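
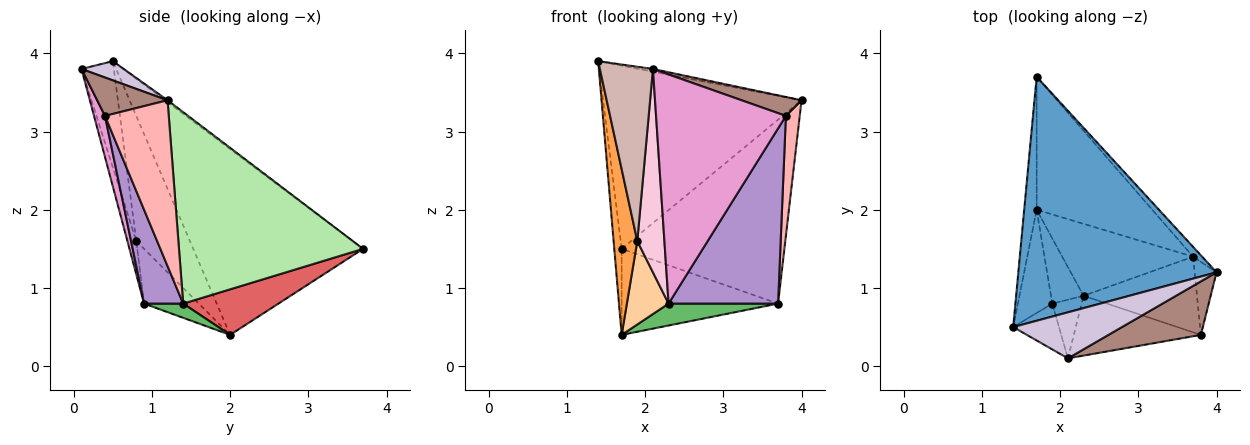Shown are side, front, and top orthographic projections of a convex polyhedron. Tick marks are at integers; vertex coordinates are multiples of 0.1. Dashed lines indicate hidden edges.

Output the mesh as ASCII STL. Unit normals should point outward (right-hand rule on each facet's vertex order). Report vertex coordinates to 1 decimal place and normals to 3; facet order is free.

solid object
 facet normal -0.008 0.600 0.800
  outer loop
   vertex 1.7 3.7 1.5
   vertex 1.4 0.5 3.9
   vertex 4.0 1.2 3.4
  endloop
 endfacet
 facet normal -0.997 0.043 -0.067
  outer loop
   vertex 1.7 2.0 0.4
   vertex 1.4 0.5 3.9
   vertex 1.7 3.7 1.5
  endloop
 endfacet
 facet normal -0.887 -0.392 -0.244
  outer loop
   vertex 1.9 0.8 1.6
   vertex 1.4 0.5 3.9
   vertex 1.7 2.0 0.4
  endloop
 endfacet
 facet normal -0.719 -0.548 -0.428
  outer loop
   vertex 1.9 0.8 1.6
   vertex 1.7 2.0 0.4
   vertex 2.3 0.9 0.8
  endloop
 endfacet
 facet normal 0.103 -0.290 -0.952
  outer loop
   vertex 3.7 1.4 0.8
   vertex 2.3 0.9 0.8
   vertex 1.7 2.0 0.4
  endloop
 endfacet
 facet normal 0.749 0.662 -0.035
  outer loop
   vertex 3.7 1.4 0.8
   vertex 1.7 3.7 1.5
   vertex 4.0 1.2 3.4
  endloop
 endfacet
 facet normal 0.314 0.516 -0.797
  outer loop
   vertex 3.7 1.4 0.8
   vertex 1.7 2.0 0.4
   vertex 1.7 3.7 1.5
  endloop
 endfacet
 facet normal 0.969 -0.210 -0.128
  outer loop
   vertex 3.7 1.4 0.8
   vertex 4.0 1.2 3.4
   vertex 3.8 0.4 3.2
  endloop
 endfacet
 facet normal 0.312 -0.872 -0.377
  outer loop
   vertex 3.7 1.4 0.8
   vertex 3.8 0.4 3.2
   vertex 2.3 0.9 0.8
  endloop
 endfacet
 facet normal 0.173 0.058 0.983
  outer loop
   vertex 2.1 0.1 3.8
   vertex 4.0 1.2 3.4
   vertex 1.4 0.5 3.9
  endloop
 endfacet
 facet normal 0.365 -0.311 0.878
  outer loop
   vertex 2.1 0.1 3.8
   vertex 3.8 0.4 3.2
   vertex 4.0 1.2 3.4
  endloop
 endfacet
 facet normal -0.507 -0.833 -0.219
  outer loop
   vertex 2.1 0.1 3.8
   vertex 1.4 0.5 3.9
   vertex 1.9 0.8 1.6
  endloop
 endfacet
 facet normal 0.081 -0.964 -0.252
  outer loop
   vertex 2.1 0.1 3.8
   vertex 2.3 0.9 0.8
   vertex 3.8 0.4 3.2
  endloop
 endfacet
 facet normal -0.300 -0.917 -0.264
  outer loop
   vertex 2.1 0.1 3.8
   vertex 1.9 0.8 1.6
   vertex 2.3 0.9 0.8
  endloop
 endfacet
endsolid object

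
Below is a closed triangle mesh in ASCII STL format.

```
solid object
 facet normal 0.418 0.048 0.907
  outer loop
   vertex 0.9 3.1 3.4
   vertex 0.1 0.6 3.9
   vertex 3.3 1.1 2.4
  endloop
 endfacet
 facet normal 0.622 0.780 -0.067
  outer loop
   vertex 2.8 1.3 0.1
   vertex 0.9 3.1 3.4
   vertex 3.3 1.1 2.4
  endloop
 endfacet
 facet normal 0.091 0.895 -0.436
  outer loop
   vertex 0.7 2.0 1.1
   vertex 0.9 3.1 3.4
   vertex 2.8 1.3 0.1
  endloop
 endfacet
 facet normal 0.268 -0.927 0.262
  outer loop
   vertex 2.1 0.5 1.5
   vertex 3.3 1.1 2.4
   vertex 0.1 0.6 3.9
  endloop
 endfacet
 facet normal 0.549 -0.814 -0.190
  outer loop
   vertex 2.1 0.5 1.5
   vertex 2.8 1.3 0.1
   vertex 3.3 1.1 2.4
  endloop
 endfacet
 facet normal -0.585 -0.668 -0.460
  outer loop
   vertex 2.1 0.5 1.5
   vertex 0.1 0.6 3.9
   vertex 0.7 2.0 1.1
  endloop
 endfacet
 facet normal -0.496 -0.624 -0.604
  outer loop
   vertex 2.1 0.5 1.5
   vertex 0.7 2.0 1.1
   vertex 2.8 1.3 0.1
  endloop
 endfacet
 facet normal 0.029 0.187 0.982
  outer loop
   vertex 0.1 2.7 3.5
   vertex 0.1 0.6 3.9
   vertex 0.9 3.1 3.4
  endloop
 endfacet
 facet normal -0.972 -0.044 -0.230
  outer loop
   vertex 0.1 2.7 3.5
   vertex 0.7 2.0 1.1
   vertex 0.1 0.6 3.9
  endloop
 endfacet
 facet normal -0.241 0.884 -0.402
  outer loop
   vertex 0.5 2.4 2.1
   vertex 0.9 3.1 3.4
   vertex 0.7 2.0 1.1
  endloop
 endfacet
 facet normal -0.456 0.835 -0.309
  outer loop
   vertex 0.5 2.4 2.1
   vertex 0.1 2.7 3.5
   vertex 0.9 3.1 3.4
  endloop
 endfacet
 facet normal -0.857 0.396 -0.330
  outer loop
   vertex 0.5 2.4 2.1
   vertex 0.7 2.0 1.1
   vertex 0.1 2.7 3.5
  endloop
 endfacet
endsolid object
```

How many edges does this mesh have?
18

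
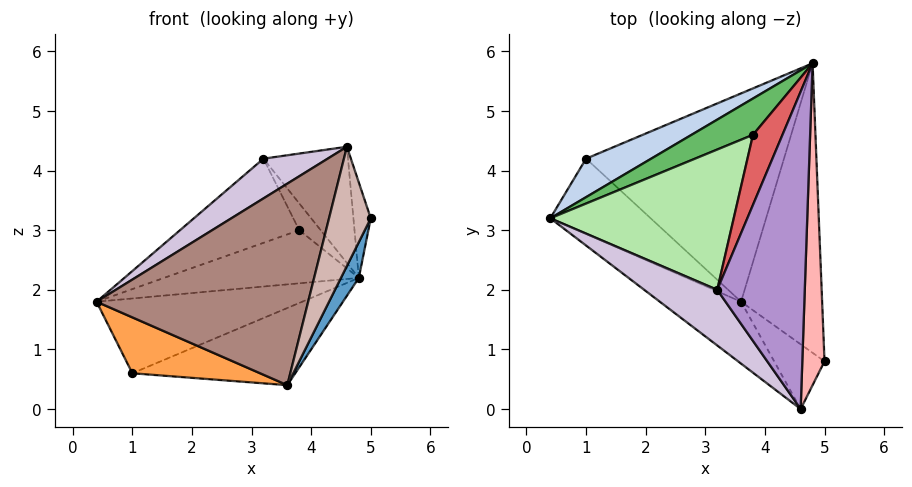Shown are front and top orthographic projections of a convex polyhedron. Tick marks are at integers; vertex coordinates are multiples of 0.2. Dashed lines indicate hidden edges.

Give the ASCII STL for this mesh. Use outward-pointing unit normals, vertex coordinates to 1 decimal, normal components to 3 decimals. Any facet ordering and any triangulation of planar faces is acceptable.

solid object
 facet normal 0.885 -0.057 -0.463
  outer loop
   vertex 3.6 1.8 0.4
   vertex 4.8 5.8 2.2
   vertex 5.0 0.8 3.2
  endloop
 endfacet
 facet normal -0.493 0.774 0.398
  outer loop
   vertex 1.0 4.2 0.6
   vertex 0.4 3.2 1.8
   vertex 4.8 5.8 2.2
  endloop
 endfacet
 facet normal -0.522 -0.508 -0.685
  outer loop
   vertex 1.0 4.2 0.6
   vertex 3.6 1.8 0.4
   vertex 0.4 3.2 1.8
  endloop
 endfacet
 facet normal 0.241 0.337 -0.910
  outer loop
   vertex 1.0 4.2 0.6
   vertex 4.8 5.8 2.2
   vertex 3.6 1.8 0.4
  endloop
 endfacet
 facet normal -0.475 0.727 0.497
  outer loop
   vertex 3.8 4.6 3.0
   vertex 4.8 5.8 2.2
   vertex 0.4 3.2 1.8
  endloop
 endfacet
 facet normal -0.457 0.457 0.762
  outer loop
   vertex 3.8 4.6 3.0
   vertex 0.4 3.2 1.8
   vertex 3.2 2.0 4.2
  endloop
 endfacet
 facet normal 0.303 0.341 0.890
  outer loop
   vertex 3.8 4.6 3.0
   vertex 3.2 2.0 4.2
   vertex 4.8 5.8 2.2
  endloop
 endfacet
 facet normal 0.918 0.113 0.381
  outer loop
   vertex 4.6 0.0 4.4
   vertex 5.0 0.8 3.2
   vertex 4.8 5.8 2.2
  endloop
 endfacet
 facet normal 0.336 0.324 0.884
  outer loop
   vertex 4.6 0.0 4.4
   vertex 4.8 5.8 2.2
   vertex 3.2 2.0 4.2
  endloop
 endfacet
 facet normal -0.687 -0.422 0.591
  outer loop
   vertex 4.6 0.0 4.4
   vertex 3.2 2.0 4.2
   vertex 0.4 3.2 1.8
  endloop
 endfacet
 facet normal -0.480 -0.839 -0.258
  outer loop
   vertex 4.6 0.0 4.4
   vertex 0.4 3.2 1.8
   vertex 3.6 1.8 0.4
  endloop
 endfacet
 facet normal 0.310 -0.835 -0.454
  outer loop
   vertex 4.6 0.0 4.4
   vertex 3.6 1.8 0.4
   vertex 5.0 0.8 3.2
  endloop
 endfacet
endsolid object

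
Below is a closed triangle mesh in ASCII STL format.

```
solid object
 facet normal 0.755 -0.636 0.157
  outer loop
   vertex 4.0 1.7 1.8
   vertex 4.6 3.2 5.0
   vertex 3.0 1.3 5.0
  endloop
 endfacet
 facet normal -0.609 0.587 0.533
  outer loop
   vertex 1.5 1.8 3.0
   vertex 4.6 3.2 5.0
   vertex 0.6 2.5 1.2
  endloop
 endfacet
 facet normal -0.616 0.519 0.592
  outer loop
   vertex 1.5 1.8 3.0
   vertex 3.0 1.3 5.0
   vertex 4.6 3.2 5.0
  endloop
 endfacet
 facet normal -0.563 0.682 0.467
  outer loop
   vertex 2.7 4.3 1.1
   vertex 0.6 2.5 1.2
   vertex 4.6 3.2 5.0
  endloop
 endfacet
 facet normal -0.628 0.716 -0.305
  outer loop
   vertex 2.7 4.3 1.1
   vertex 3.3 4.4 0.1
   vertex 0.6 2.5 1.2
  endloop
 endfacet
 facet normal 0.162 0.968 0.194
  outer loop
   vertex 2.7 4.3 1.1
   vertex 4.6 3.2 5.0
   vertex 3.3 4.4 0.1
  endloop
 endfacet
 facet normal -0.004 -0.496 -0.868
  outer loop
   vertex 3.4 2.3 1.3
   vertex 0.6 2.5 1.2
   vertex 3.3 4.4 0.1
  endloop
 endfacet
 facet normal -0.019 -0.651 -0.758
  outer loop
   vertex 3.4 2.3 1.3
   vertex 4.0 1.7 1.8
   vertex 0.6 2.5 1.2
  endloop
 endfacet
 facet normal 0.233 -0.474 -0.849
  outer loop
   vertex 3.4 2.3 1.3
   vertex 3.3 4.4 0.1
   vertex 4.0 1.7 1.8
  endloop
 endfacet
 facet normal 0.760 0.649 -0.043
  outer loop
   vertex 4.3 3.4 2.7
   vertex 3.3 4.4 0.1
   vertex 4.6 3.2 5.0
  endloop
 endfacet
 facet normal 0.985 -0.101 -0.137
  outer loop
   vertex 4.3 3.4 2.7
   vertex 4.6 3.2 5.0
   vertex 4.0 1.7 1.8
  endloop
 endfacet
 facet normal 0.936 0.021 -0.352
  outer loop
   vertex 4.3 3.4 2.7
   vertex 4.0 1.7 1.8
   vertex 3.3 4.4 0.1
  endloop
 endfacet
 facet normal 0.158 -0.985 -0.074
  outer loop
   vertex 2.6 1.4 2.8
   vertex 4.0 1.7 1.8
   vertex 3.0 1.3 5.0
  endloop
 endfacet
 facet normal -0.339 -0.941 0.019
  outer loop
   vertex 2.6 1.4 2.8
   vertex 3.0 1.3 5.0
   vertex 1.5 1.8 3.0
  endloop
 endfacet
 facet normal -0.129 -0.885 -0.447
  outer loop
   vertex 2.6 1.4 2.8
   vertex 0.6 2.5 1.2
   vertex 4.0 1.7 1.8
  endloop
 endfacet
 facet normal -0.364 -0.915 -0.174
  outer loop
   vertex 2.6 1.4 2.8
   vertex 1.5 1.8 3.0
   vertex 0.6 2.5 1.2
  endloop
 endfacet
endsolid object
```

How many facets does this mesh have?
16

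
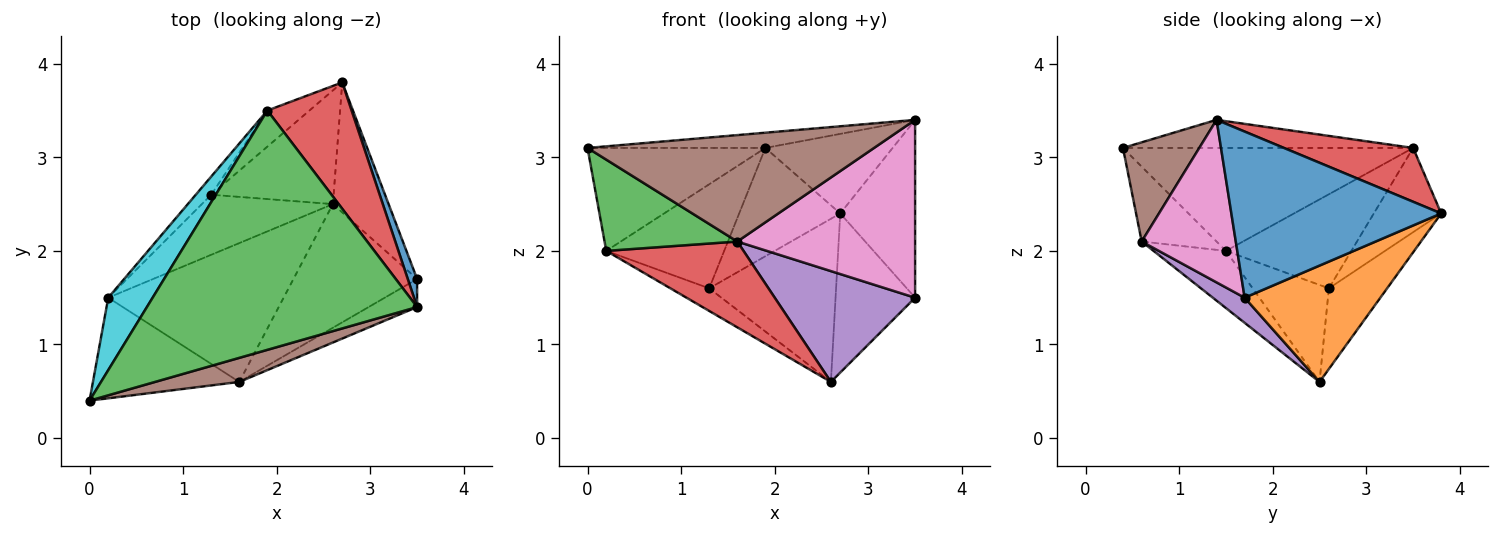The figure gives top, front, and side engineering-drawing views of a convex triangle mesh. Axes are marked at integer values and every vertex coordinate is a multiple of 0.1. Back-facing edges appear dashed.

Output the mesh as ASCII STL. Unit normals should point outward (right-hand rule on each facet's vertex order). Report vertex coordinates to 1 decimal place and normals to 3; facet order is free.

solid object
 facet normal 0.941 0.336 0.053
  outer loop
   vertex 3.5 1.4 3.4
   vertex 3.5 1.7 1.5
   vertex 2.7 3.8 2.4
  endloop
 endfacet
 facet normal 0.797 0.467 -0.382
  outer loop
   vertex 2.6 2.5 0.6
   vertex 2.7 3.8 2.4
   vertex 3.5 1.7 1.5
  endloop
 endfacet
 facet normal -0.103 0.063 0.993
  outer loop
   vertex 1.9 3.5 3.1
   vertex 0.0 0.4 3.1
   vertex 3.5 1.4 3.4
  endloop
 endfacet
 facet normal 0.476 0.469 0.744
  outer loop
   vertex 1.9 3.5 3.1
   vertex 3.5 1.4 3.4
   vertex 2.7 3.8 2.4
  endloop
 endfacet
 facet normal 0.150 -0.660 -0.736
  outer loop
   vertex 1.6 0.6 2.1
   vertex 2.6 2.5 0.6
   vertex 3.5 1.7 1.5
  endloop
 endfacet
 facet normal 0.251 -0.944 0.213
  outer loop
   vertex 1.6 0.6 2.1
   vertex 3.5 1.4 3.4
   vertex 0.0 0.4 3.1
  endloop
 endfacet
 facet normal 0.463 -0.875 -0.138
  outer loop
   vertex 1.6 0.6 2.1
   vertex 3.5 1.7 1.5
   vertex 3.5 1.4 3.4
  endloop
 endfacet
 facet normal -0.352 0.768 -0.535
  outer loop
   vertex 1.3 2.6 1.6
   vertex 2.7 3.8 2.4
   vertex 2.6 2.5 0.6
  endloop
 endfacet
 facet normal -0.535 0.802 -0.267
  outer loop
   vertex 1.3 2.6 1.6
   vertex 1.9 3.5 3.1
   vertex 2.7 3.8 2.4
  endloop
 endfacet
 facet normal -0.800 0.490 0.345
  outer loop
   vertex 0.2 1.5 2.0
   vertex 0.0 0.4 3.1
   vertex 1.9 3.5 3.1
  endloop
 endfacet
 facet normal -0.723 0.680 -0.119
  outer loop
   vertex 0.2 1.5 2.0
   vertex 1.9 3.5 3.1
   vertex 1.3 2.6 1.6
  endloop
 endfacet
 facet normal -0.569 0.290 -0.769
  outer loop
   vertex 0.2 1.5 2.0
   vertex 1.3 2.6 1.6
   vertex 2.6 2.5 0.6
  endloop
 endfacet
 facet normal -0.354 -0.628 -0.693
  outer loop
   vertex 0.2 1.5 2.0
   vertex 1.6 0.6 2.1
   vertex 0.0 0.4 3.1
  endloop
 endfacet
 facet normal -0.267 -0.507 -0.820
  outer loop
   vertex 0.2 1.5 2.0
   vertex 2.6 2.5 0.6
   vertex 1.6 0.6 2.1
  endloop
 endfacet
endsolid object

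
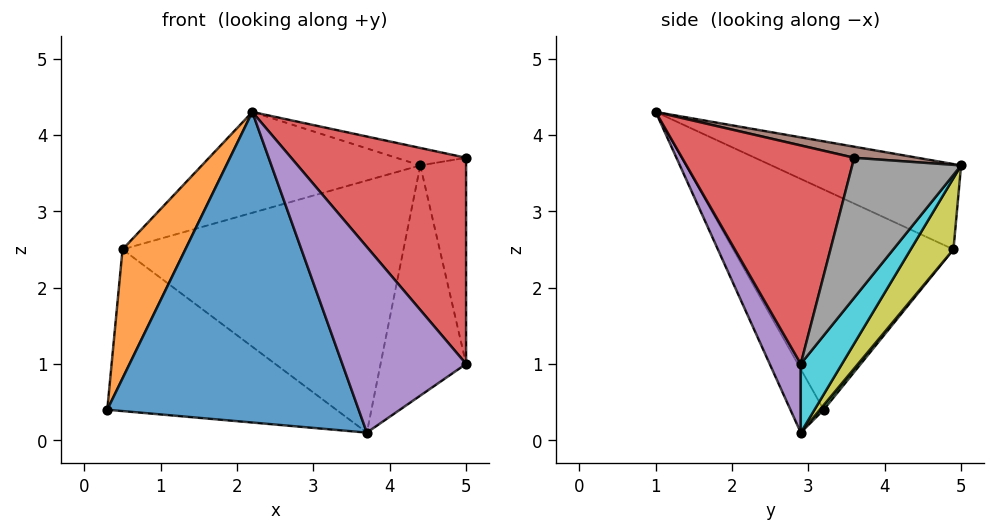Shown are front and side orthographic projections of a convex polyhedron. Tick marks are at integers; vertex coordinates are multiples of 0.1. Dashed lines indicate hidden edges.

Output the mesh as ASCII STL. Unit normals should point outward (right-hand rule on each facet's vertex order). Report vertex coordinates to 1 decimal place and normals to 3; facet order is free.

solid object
 facet normal -0.118 -0.888 -0.444
  outer loop
   vertex 3.7 2.9 0.1
   vertex 2.2 1.0 4.3
   vertex 0.3 3.2 0.4
  endloop
 endfacet
 facet normal -0.918 -0.262 0.299
  outer loop
   vertex 0.5 4.9 2.5
   vertex 0.3 3.2 0.4
   vertex 2.2 1.0 4.3
  endloop
 endfacet
 facet normal 0.013 0.777 -0.630
  outer loop
   vertex 0.5 4.9 2.5
   vertex 3.7 2.9 0.1
   vertex 0.3 3.2 0.4
  endloop
 endfacet
 facet normal 0.690 -0.701 0.182
  outer loop
   vertex 5.0 2.9 1.0
   vertex 5.0 3.6 3.7
   vertex 2.2 1.0 4.3
  endloop
 endfacet
 facet normal 0.230 -0.915 -0.332
  outer loop
   vertex 5.0 2.9 1.0
   vertex 2.2 1.0 4.3
   vertex 3.7 2.9 0.1
  endloop
 endfacet
 facet normal 0.105 0.115 0.988
  outer loop
   vertex 4.4 5.0 3.6
   vertex 2.2 1.0 4.3
   vertex 5.0 3.6 3.7
  endloop
 endfacet
 facet normal -0.266 0.306 0.914
  outer loop
   vertex 4.4 5.0 3.6
   vertex 0.5 4.9 2.5
   vertex 2.2 1.0 4.3
  endloop
 endfacet
 facet normal 0.917 0.386 -0.100
  outer loop
   vertex 4.4 5.0 3.6
   vertex 5.0 3.6 3.7
   vertex 5.0 2.9 1.0
  endloop
 endfacet
 facet normal 0.128 0.839 -0.529
  outer loop
   vertex 4.4 5.0 3.6
   vertex 3.7 2.9 0.1
   vertex 0.5 4.9 2.5
  endloop
 endfacet
 facet normal 0.368 0.763 -0.531
  outer loop
   vertex 4.4 5.0 3.6
   vertex 5.0 2.9 1.0
   vertex 3.7 2.9 0.1
  endloop
 endfacet
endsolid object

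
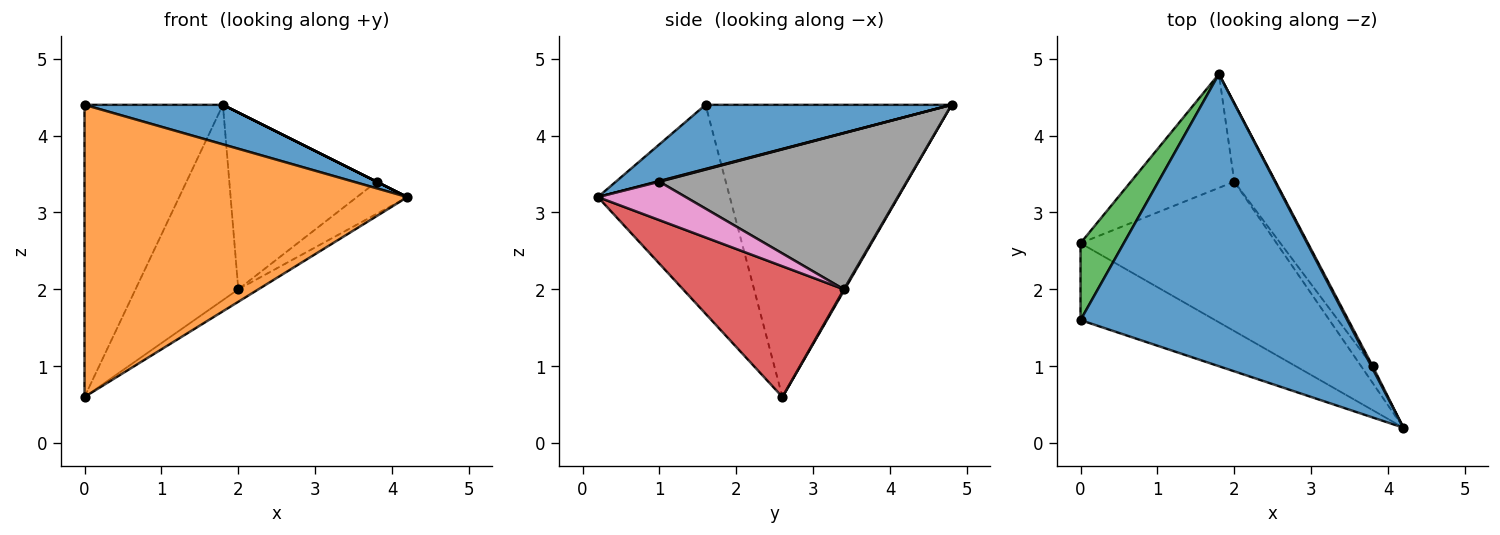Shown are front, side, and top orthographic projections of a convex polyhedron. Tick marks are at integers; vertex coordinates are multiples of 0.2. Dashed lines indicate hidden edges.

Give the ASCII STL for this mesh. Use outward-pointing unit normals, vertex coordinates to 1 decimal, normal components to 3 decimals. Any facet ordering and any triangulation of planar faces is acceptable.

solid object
 facet normal 0.232 -0.130 0.964
  outer loop
   vertex 1.8 4.8 4.4
   vertex 0.0 1.6 4.4
   vertex 4.2 0.2 3.2
  endloop
 endfacet
 facet normal -0.367 -0.899 -0.237
  outer loop
   vertex 0.0 2.6 0.6
   vertex 4.2 0.2 3.2
   vertex 0.0 1.6 4.4
  endloop
 endfacet
 facet normal -0.864 0.486 0.128
  outer loop
   vertex 0.0 2.6 0.6
   vertex 0.0 1.6 4.4
   vertex 1.8 4.8 4.4
  endloop
 endfacet
 facet normal 0.553 0.069 -0.830
  outer loop
   vertex 2.0 3.4 2.0
   vertex 4.2 0.2 3.2
   vertex 0.0 2.6 0.6
  endloop
 endfacet
 facet normal 0.007 0.864 -0.503
  outer loop
   vertex 2.0 3.4 2.0
   vertex 0.0 2.6 0.6
   vertex 1.8 4.8 4.4
  endloop
 endfacet
 facet normal 0.447 0.000 0.894
  outer loop
   vertex 3.8 1.0 3.4
   vertex 1.8 4.8 4.4
   vertex 4.2 0.2 3.2
  endloop
 endfacet
 facet normal 0.839 0.482 -0.252
  outer loop
   vertex 3.8 1.0 3.4
   vertex 4.2 0.2 3.2
   vertex 2.0 3.4 2.0
  endloop
 endfacet
 facet normal 0.838 0.499 -0.221
  outer loop
   vertex 3.8 1.0 3.4
   vertex 2.0 3.4 2.0
   vertex 1.8 4.8 4.4
  endloop
 endfacet
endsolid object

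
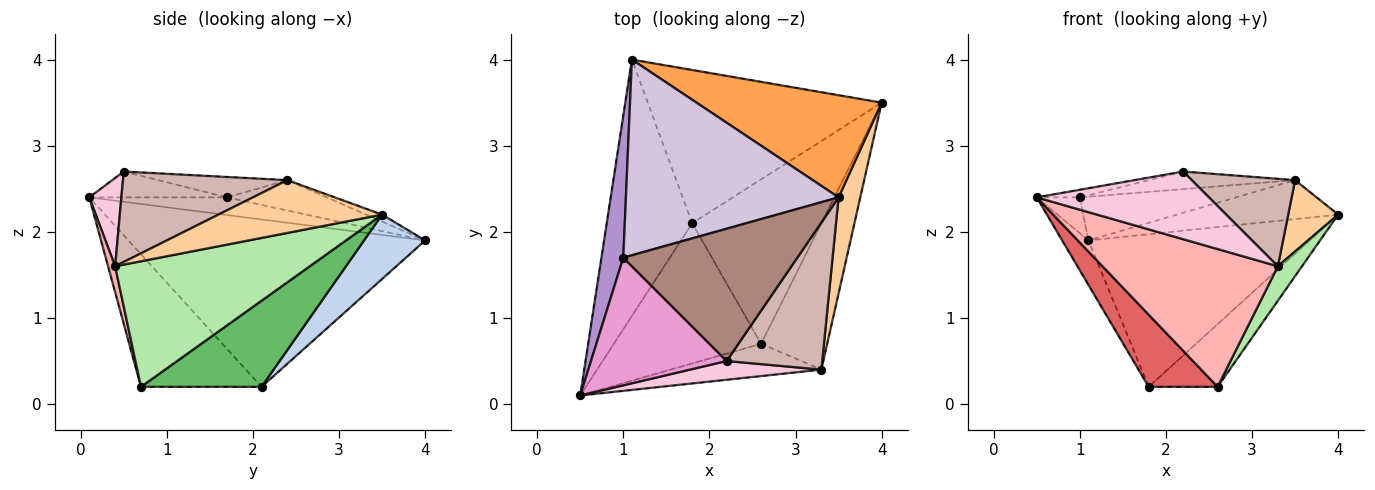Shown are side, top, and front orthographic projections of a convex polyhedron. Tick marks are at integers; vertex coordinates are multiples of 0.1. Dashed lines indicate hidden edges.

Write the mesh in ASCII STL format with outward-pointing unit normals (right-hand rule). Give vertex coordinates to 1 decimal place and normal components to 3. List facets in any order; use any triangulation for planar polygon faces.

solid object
 facet normal -0.888 0.078 -0.453
  outer loop
   vertex 1.8 2.1 0.2
   vertex 0.5 0.1 2.4
   vertex 1.1 4.0 1.9
  endloop
 endfacet
 facet normal 0.191 0.693 -0.695
  outer loop
   vertex 1.8 2.1 0.2
   vertex 1.1 4.0 1.9
   vertex 4.0 3.5 2.2
  endloop
 endfacet
 facet normal -0.035 0.356 0.934
  outer loop
   vertex 3.5 2.4 2.6
   vertex 4.0 3.5 2.2
   vertex 1.1 4.0 1.9
  endloop
 endfacet
 facet normal 0.890 -0.272 0.365
  outer loop
   vertex 3.5 2.4 2.6
   vertex 3.3 0.4 1.6
   vertex 4.0 3.5 2.2
  endloop
 endfacet
 facet normal 0.529 0.302 -0.793
  outer loop
   vertex 2.6 0.7 0.2
   vertex 1.8 2.1 0.2
   vertex 4.0 3.5 2.2
  endloop
 endfacet
 facet normal 0.880 -0.109 -0.463
  outer loop
   vertex 2.6 0.7 0.2
   vertex 4.0 3.5 2.2
   vertex 3.3 0.4 1.6
  endloop
 endfacet
 facet normal -0.625 -0.357 -0.694
  outer loop
   vertex 2.6 0.7 0.2
   vertex 0.5 0.1 2.4
   vertex 1.8 2.1 0.2
  endloop
 endfacet
 facet normal 0.039 -0.973 -0.228
  outer loop
   vertex 2.6 0.7 0.2
   vertex 3.3 0.4 1.6
   vertex 0.5 0.1 2.4
  endloop
 endfacet
 facet normal -0.617 0.193 0.763
  outer loop
   vertex 1.0 1.7 2.4
   vertex 1.1 4.0 1.9
   vertex 0.5 0.1 2.4
  endloop
 endfacet
 facet normal -0.138 0.216 0.967
  outer loop
   vertex 1.0 1.7 2.4
   vertex 3.5 2.4 2.6
   vertex 1.1 4.0 1.9
  endloop
 endfacet
 facet normal -0.115 0.131 0.985
  outer loop
   vertex 2.2 0.5 2.7
   vertex 3.5 2.4 2.6
   vertex 1.0 1.7 2.4
  endloop
 endfacet
 facet normal 0.631 -0.397 0.667
  outer loop
   vertex 2.2 0.5 2.7
   vertex 3.3 0.4 1.6
   vertex 3.5 2.4 2.6
  endloop
 endfacet
 facet normal -0.187 0.058 0.981
  outer loop
   vertex 2.2 0.5 2.7
   vertex 1.0 1.7 2.4
   vertex 0.5 0.1 2.4
  endloop
 endfacet
 facet normal 0.177 -0.948 0.263
  outer loop
   vertex 2.2 0.5 2.7
   vertex 0.5 0.1 2.4
   vertex 3.3 0.4 1.6
  endloop
 endfacet
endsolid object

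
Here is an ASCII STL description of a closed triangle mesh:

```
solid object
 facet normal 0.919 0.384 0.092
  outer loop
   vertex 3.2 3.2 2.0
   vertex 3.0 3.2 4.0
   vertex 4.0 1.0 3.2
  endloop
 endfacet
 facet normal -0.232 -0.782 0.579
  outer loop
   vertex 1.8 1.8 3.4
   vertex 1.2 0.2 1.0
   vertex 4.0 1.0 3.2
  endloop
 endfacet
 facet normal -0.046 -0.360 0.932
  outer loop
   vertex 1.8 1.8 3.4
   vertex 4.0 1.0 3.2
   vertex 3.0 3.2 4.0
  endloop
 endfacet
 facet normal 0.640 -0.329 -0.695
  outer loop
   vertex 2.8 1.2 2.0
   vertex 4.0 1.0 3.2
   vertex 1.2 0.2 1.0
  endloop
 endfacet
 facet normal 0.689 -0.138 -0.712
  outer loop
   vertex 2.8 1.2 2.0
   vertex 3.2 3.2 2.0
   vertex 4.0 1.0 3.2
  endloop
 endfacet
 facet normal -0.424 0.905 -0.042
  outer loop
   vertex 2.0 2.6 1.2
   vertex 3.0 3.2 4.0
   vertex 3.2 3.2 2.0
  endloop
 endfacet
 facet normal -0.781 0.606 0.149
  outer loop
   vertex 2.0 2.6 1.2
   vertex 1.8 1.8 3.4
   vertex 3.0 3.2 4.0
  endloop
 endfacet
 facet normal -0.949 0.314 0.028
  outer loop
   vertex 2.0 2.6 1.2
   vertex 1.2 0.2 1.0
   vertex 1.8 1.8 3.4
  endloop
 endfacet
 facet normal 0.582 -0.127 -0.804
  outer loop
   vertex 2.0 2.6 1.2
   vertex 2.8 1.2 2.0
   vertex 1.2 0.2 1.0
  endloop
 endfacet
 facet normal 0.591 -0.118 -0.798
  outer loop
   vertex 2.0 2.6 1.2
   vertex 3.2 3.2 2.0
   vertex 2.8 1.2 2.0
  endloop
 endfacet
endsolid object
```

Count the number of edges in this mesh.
15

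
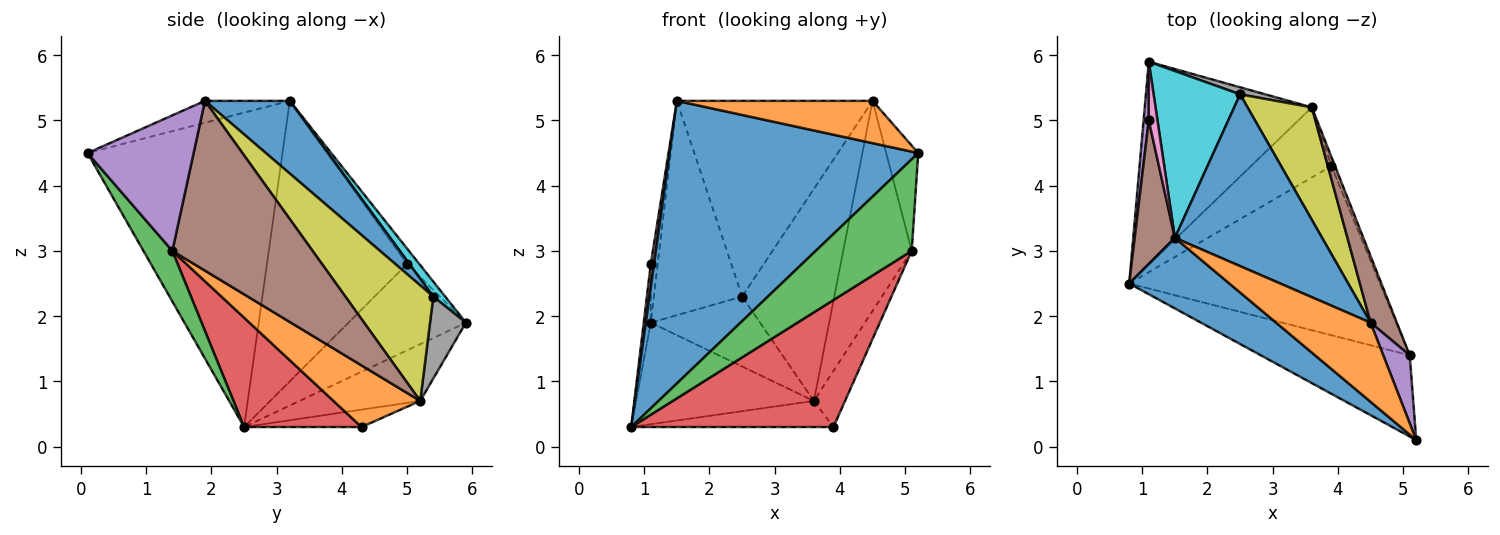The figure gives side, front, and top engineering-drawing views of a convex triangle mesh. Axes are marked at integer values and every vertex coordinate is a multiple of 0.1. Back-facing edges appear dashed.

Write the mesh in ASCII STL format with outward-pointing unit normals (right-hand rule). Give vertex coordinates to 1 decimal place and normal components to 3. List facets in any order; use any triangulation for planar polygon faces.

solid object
 facet normal -0.605 -0.772 0.193
  outer loop
   vertex 1.5 3.2 5.3
   vertex 0.8 2.5 0.3
   vertex 5.2 0.1 4.5
  endloop
 endfacet
 facet normal -0.200 -0.462 0.864
  outer loop
   vertex 1.5 3.2 5.3
   vertex 5.2 0.1 4.5
   vertex 4.5 1.9 5.3
  endloop
 endfacet
 facet normal -0.291 0.428 -0.856
  outer loop
   vertex 3.6 5.2 0.7
   vertex 0.8 2.5 0.3
   vertex 1.1 5.9 1.9
  endloop
 endfacet
 facet normal -0.199 0.342 -0.918
  outer loop
   vertex 3.6 5.2 0.7
   vertex 3.9 4.3 0.3
   vertex 0.8 2.5 0.3
  endloop
 endfacet
 facet normal -0.996 0.060 0.060
  outer loop
   vertex 1.1 5.0 2.8
   vertex 1.1 5.9 1.9
   vertex 0.8 2.5 0.3
  endloop
 endfacet
 facet normal -0.990 -0.023 0.142
  outer loop
   vertex 1.1 5.0 2.8
   vertex 0.8 2.5 0.3
   vertex 1.5 3.2 5.3
  endloop
 endfacet
 facet normal -0.778 0.444 0.444
  outer loop
   vertex 1.1 5.0 2.8
   vertex 1.5 3.2 5.3
   vertex 1.1 5.9 1.9
  endloop
 endfacet
 facet normal 0.311 0.946 0.095
  outer loop
   vertex 2.5 5.4 2.3
   vertex 3.6 5.2 0.7
   vertex 1.1 5.9 1.9
  endloop
 endfacet
 facet normal 0.644 0.676 0.359
  outer loop
   vertex 2.5 5.4 2.3
   vertex 4.5 1.9 5.3
   vertex 3.6 5.2 0.7
  endloop
 endfacet
 facet normal 0.106 0.785 0.611
  outer loop
   vertex 2.5 5.4 2.3
   vertex 1.1 5.9 1.9
   vertex 1.5 3.2 5.3
  endloop
 endfacet
 facet normal 0.310 0.715 0.627
  outer loop
   vertex 2.5 5.4 2.3
   vertex 1.5 3.2 5.3
   vertex 4.5 1.9 5.3
  endloop
 endfacet
 facet normal 0.940 0.338 -0.055
  outer loop
   vertex 5.1 1.4 3.0
   vertex 3.9 4.3 0.3
   vertex 3.6 5.2 0.7
  endloop
 endfacet
 facet normal 0.220 -0.730 -0.647
  outer loop
   vertex 5.1 1.4 3.0
   vertex 5.2 0.1 4.5
   vertex 0.8 2.5 0.3
  endloop
 endfacet
 facet normal 0.329 -0.567 -0.755
  outer loop
   vertex 5.1 1.4 3.0
   vertex 0.8 2.5 0.3
   vertex 3.9 4.3 0.3
  endloop
 endfacet
 facet normal 0.941 0.284 0.184
  outer loop
   vertex 5.1 1.4 3.0
   vertex 4.5 1.9 5.3
   vertex 5.2 0.1 4.5
  endloop
 endfacet
 facet normal 0.890 0.435 0.138
  outer loop
   vertex 5.1 1.4 3.0
   vertex 3.6 5.2 0.7
   vertex 4.5 1.9 5.3
  endloop
 endfacet
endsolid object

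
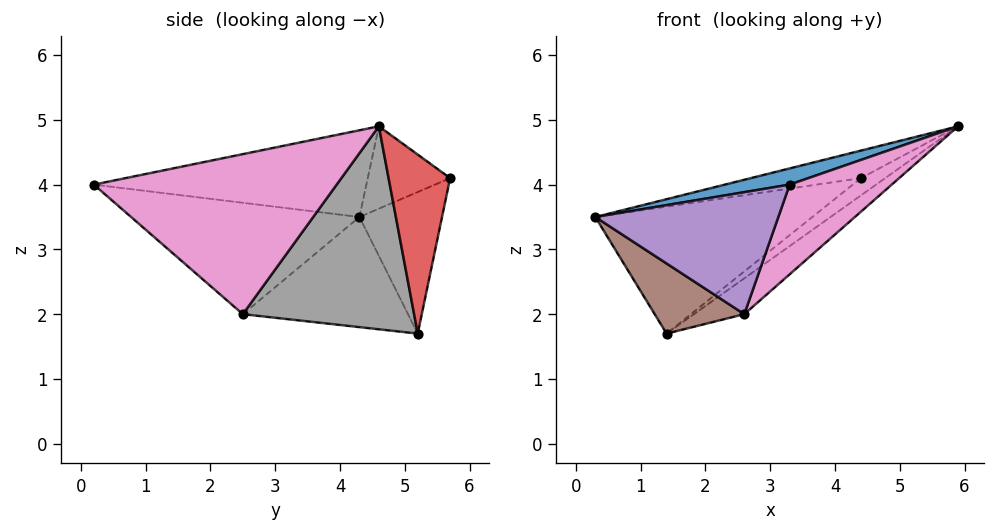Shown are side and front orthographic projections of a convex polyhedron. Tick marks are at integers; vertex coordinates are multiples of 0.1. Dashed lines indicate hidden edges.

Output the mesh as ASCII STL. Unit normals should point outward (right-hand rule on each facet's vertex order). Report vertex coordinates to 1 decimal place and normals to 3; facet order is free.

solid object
 facet normal -0.239 -0.057 0.969
  outer loop
   vertex 3.3 0.2 4.0
   vertex 5.9 4.6 4.9
   vertex 0.3 4.3 3.5
  endloop
 endfacet
 facet normal -0.246 0.328 0.912
  outer loop
   vertex 4.4 5.7 4.1
   vertex 0.3 4.3 3.5
   vertex 5.9 4.6 4.9
  endloop
 endfacet
 facet normal -0.345 0.907 0.242
  outer loop
   vertex 4.4 5.7 4.1
   vertex 1.4 5.2 1.7
   vertex 0.3 4.3 3.5
  endloop
 endfacet
 facet normal 0.584 0.231 -0.778
  outer loop
   vertex 4.4 5.7 4.1
   vertex 5.9 4.6 4.9
   vertex 1.4 5.2 1.7
  endloop
 endfacet
 facet normal -0.713 -0.571 -0.407
  outer loop
   vertex 2.6 2.5 2.0
   vertex 3.3 0.2 4.0
   vertex 0.3 4.3 3.5
  endloop
 endfacet
 facet normal -0.695 -0.377 -0.613
  outer loop
   vertex 2.6 2.5 2.0
   vertex 0.3 4.3 3.5
   vertex 1.4 5.2 1.7
  endloop
 endfacet
 facet normal 0.731 -0.307 -0.609
  outer loop
   vertex 2.6 2.5 2.0
   vertex 5.9 4.6 4.9
   vertex 3.3 0.2 4.0
  endloop
 endfacet
 facet normal 0.586 0.172 -0.792
  outer loop
   vertex 2.6 2.5 2.0
   vertex 1.4 5.2 1.7
   vertex 5.9 4.6 4.9
  endloop
 endfacet
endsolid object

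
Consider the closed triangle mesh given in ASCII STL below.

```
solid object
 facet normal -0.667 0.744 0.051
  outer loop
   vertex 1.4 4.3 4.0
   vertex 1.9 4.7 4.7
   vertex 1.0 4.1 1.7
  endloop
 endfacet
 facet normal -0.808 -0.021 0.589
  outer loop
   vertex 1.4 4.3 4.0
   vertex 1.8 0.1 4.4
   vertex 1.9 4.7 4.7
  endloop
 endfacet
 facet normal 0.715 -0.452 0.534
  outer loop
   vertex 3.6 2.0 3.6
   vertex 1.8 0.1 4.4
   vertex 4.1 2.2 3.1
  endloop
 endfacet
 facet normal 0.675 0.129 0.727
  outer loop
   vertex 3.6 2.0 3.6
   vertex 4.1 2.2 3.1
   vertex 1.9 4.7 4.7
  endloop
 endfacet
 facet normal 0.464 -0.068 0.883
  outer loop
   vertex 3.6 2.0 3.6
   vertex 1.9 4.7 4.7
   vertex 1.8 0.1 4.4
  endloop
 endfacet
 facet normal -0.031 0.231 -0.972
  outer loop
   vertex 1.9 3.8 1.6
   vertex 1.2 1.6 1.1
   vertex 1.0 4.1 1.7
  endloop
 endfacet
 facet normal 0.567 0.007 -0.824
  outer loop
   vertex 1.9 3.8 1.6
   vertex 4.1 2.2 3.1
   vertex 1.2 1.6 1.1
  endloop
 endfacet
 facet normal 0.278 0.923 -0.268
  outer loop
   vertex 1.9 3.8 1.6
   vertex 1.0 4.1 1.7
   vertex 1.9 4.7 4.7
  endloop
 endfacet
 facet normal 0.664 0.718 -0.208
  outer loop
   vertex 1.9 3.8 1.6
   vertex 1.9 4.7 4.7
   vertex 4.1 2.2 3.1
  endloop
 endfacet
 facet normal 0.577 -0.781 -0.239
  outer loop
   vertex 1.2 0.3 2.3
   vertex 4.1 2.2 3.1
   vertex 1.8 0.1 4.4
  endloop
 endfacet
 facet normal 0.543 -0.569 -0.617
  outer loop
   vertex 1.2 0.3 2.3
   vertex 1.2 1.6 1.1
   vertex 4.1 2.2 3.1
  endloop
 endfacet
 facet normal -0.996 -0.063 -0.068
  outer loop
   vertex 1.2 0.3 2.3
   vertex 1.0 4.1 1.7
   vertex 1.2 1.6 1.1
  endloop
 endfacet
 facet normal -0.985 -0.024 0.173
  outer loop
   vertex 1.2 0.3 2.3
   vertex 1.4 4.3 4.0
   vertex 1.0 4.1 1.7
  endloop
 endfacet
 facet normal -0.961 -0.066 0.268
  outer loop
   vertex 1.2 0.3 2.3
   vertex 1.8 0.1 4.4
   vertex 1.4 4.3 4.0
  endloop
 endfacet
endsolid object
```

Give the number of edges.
21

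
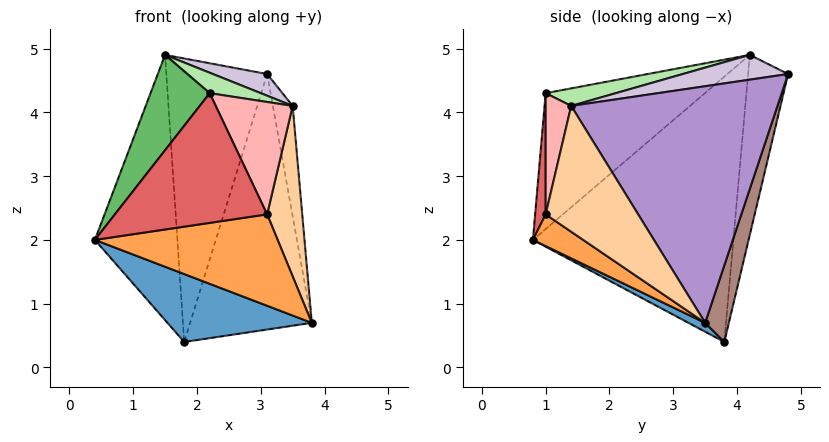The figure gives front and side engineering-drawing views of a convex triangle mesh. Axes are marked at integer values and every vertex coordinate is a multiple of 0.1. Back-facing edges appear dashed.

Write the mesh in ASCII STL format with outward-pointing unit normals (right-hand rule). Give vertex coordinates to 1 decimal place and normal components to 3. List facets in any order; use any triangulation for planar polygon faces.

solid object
 facet normal 0.057 -0.490 -0.870
  outer loop
   vertex 1.8 3.8 0.4
   vertex 3.8 3.5 0.7
   vertex 0.4 0.8 2.0
  endloop
 endfacet
 facet normal -0.921 0.379 -0.095
  outer loop
   vertex 1.8 3.8 0.4
   vertex 0.4 0.8 2.0
   vertex 1.5 4.2 4.9
  endloop
 endfacet
 facet normal 0.161 -0.585 -0.795
  outer loop
   vertex 3.1 1.0 2.4
   vertex 0.4 0.8 2.0
   vertex 3.8 3.5 0.7
  endloop
 endfacet
 facet normal 0.926 -0.351 -0.135
  outer loop
   vertex 3.1 1.0 2.4
   vertex 3.8 3.5 0.7
   vertex 3.5 1.4 4.1
  endloop
 endfacet
 facet normal -0.745 -0.277 0.607
  outer loop
   vertex 2.2 1.0 4.3
   vertex 1.5 4.2 4.9
   vertex 0.4 0.8 2.0
  endloop
 endfacet
 facet normal 0.193 -0.140 0.971
  outer loop
   vertex 2.2 1.0 4.3
   vertex 3.5 1.4 4.1
   vertex 1.5 4.2 4.9
  endloop
 endfacet
 facet normal 0.069 -0.997 0.033
  outer loop
   vertex 2.2 1.0 4.3
   vertex 0.4 0.8 2.0
   vertex 3.1 1.0 2.4
  endloop
 endfacet
 facet normal 0.312 -0.939 0.148
  outer loop
   vertex 2.2 1.0 4.3
   vertex 3.1 1.0 2.4
   vertex 3.5 1.4 4.1
  endloop
 endfacet
 facet normal 0.985 0.095 0.145
  outer loop
   vertex 3.1 4.8 4.6
   vertex 3.5 1.4 4.1
   vertex 3.8 3.5 0.7
  endloop
 endfacet
 facet normal 0.225 -0.116 0.967
  outer loop
   vertex 3.1 4.8 4.6
   vertex 1.5 4.2 4.9
   vertex 3.5 1.4 4.1
  endloop
 endfacet
 facet normal 0.183 0.942 -0.281
  outer loop
   vertex 3.1 4.8 4.6
   vertex 3.8 3.5 0.7
   vertex 1.8 3.8 0.4
  endloop
 endfacet
 facet normal -0.367 0.924 -0.107
  outer loop
   vertex 3.1 4.8 4.6
   vertex 1.8 3.8 0.4
   vertex 1.5 4.2 4.9
  endloop
 endfacet
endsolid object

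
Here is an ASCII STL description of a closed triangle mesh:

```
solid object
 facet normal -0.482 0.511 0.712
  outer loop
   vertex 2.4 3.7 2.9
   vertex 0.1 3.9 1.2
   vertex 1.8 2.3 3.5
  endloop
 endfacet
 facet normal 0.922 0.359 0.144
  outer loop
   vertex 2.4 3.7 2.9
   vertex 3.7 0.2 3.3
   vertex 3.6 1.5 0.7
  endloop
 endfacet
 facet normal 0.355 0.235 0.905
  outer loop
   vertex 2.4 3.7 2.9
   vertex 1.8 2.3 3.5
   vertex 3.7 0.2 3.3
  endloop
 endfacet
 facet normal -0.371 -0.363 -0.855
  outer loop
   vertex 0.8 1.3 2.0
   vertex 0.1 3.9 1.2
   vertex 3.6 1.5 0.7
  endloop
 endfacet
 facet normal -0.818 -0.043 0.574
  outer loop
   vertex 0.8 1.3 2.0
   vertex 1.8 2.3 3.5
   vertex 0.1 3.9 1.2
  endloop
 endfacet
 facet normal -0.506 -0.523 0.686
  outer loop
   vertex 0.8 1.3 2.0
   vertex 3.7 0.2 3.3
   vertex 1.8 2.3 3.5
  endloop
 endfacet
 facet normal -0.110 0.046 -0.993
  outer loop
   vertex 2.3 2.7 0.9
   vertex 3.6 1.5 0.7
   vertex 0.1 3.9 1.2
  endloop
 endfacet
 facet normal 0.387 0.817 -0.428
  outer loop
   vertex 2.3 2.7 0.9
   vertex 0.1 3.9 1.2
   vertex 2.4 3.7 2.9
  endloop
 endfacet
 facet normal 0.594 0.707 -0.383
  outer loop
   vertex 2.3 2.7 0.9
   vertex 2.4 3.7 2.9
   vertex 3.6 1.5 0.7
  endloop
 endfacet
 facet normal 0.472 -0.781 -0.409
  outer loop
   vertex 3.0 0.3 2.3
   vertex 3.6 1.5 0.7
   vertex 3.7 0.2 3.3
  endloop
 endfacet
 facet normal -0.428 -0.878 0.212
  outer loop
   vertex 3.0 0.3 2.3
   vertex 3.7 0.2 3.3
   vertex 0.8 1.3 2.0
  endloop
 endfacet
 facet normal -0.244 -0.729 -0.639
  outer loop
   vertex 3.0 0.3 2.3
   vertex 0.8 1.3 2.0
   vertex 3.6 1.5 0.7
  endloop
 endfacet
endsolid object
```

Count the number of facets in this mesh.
12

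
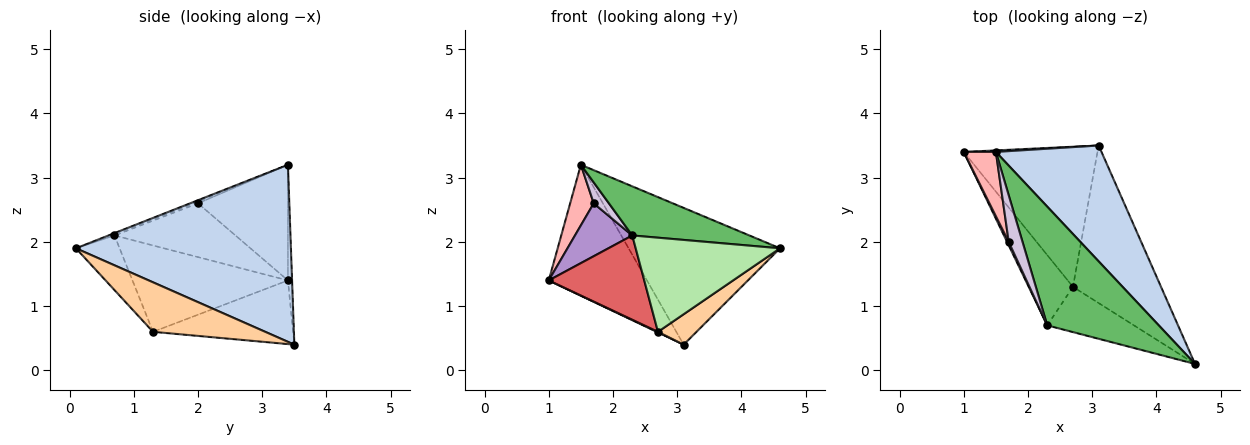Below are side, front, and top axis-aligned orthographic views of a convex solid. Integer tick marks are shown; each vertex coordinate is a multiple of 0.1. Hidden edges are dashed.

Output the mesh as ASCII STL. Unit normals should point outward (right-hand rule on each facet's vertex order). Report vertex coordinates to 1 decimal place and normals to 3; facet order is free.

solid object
 facet normal -0.042 0.999 0.012
  outer loop
   vertex 1.5 3.4 3.2
   vertex 3.1 3.5 0.4
   vertex 1.0 3.4 1.4
  endloop
 endfacet
 facet normal 0.735 0.518 0.438
  outer loop
   vertex 1.5 3.4 3.2
   vertex 4.6 0.1 1.9
   vertex 3.1 3.5 0.4
  endloop
 endfacet
 facet normal -0.430 -0.004 -0.903
  outer loop
   vertex 2.7 1.3 0.6
   vertex 1.0 3.4 1.4
   vertex 3.1 3.5 0.4
  endloop
 endfacet
 facet normal 0.483 -0.166 -0.860
  outer loop
   vertex 2.7 1.3 0.6
   vertex 3.1 3.5 0.4
   vertex 4.6 0.1 1.9
  endloop
 endfacet
 facet normal -0.019 -0.382 0.924
  outer loop
   vertex 2.3 0.7 2.1
   vertex 4.6 0.1 1.9
   vertex 1.5 3.4 3.2
  endloop
 endfacet
 facet normal -0.263 -0.870 -0.418
  outer loop
   vertex 2.3 0.7 2.1
   vertex 2.7 1.3 0.6
   vertex 4.6 0.1 1.9
  endloop
 endfacet
 facet normal -0.781 -0.480 -0.400
  outer loop
   vertex 2.3 0.7 2.1
   vertex 1.0 3.4 1.4
   vertex 2.7 1.3 0.6
  endloop
 endfacet
 facet normal -0.934 -0.245 0.260
  outer loop
   vertex 1.7 2.0 2.6
   vertex 1.5 3.4 3.2
   vertex 1.0 3.4 1.4
  endloop
 endfacet
 facet normal -0.903 -0.428 0.028
  outer loop
   vertex 1.7 2.0 2.6
   vertex 1.0 3.4 1.4
   vertex 2.3 0.7 2.1
  endloop
 endfacet
 facet normal -0.125 -0.406 0.905
  outer loop
   vertex 1.7 2.0 2.6
   vertex 2.3 0.7 2.1
   vertex 1.5 3.4 3.2
  endloop
 endfacet
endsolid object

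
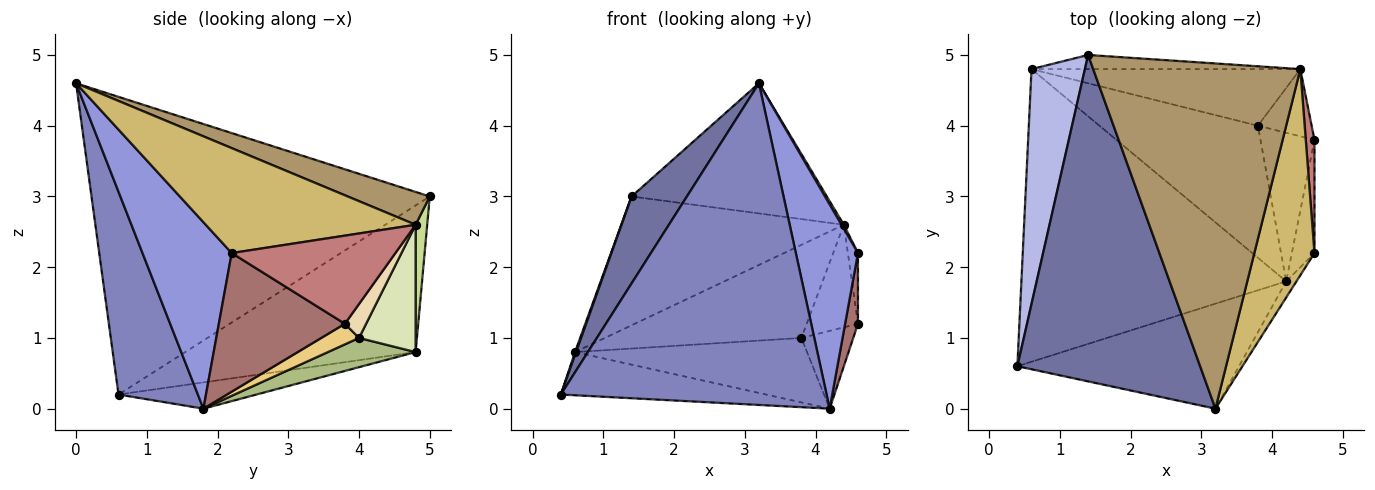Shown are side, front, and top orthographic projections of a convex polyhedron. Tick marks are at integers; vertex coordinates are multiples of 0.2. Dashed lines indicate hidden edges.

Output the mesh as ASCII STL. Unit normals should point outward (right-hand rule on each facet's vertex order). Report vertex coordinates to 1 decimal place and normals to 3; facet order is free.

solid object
 facet normal -0.844 -0.138 0.518
  outer loop
   vertex 3.2 0.0 4.6
   vertex 1.4 5.0 3.0
   vertex 0.4 0.6 0.2
  endloop
 endfacet
 facet normal 0.273 -0.915 -0.298
  outer loop
   vertex 4.2 1.8 0.0
   vertex 3.2 0.0 4.6
   vertex 0.4 0.6 0.2
  endloop
 endfacet
 facet normal 0.820 -0.571 -0.045
  outer loop
   vertex 4.2 1.8 0.0
   vertex 4.6 2.2 2.2
   vertex 3.2 0.0 4.6
  endloop
 endfacet
 facet normal -0.940 -0.004 0.342
  outer loop
   vertex 0.6 4.8 0.8
   vertex 0.4 0.6 0.2
   vertex 1.4 5.0 3.0
  endloop
 endfacet
 facet normal -0.098 0.145 -0.985
  outer loop
   vertex 0.6 4.8 0.8
   vertex 4.2 1.8 0.0
   vertex 0.4 0.6 0.2
  endloop
 endfacet
 facet normal 0.164 0.433 -0.887
  outer loop
   vertex 0.6 4.8 0.8
   vertex 3.8 4.0 1.0
   vertex 4.2 1.8 0.0
  endloop
 endfacet
 facet normal 0.052 0.993 -0.109
  outer loop
   vertex 4.4 4.8 2.6
   vertex 0.6 4.8 0.8
   vertex 1.4 5.0 3.0
  endloop
 endfacet
 facet normal 0.239 0.830 -0.504
  outer loop
   vertex 4.4 4.8 2.6
   vertex 3.8 4.0 1.0
   vertex 0.6 4.8 0.8
  endloop
 endfacet
 facet normal 0.147 0.349 0.926
  outer loop
   vertex 4.4 4.8 2.6
   vertex 1.4 5.0 3.0
   vertex 3.2 0.0 4.6
  endloop
 endfacet
 facet normal 0.868 -0.010 0.497
  outer loop
   vertex 4.4 4.8 2.6
   vertex 3.2 0.0 4.6
   vertex 4.6 2.2 2.2
  endloop
 endfacet
 facet normal 0.320 0.440 -0.839
  outer loop
   vertex 4.6 3.8 1.2
   vertex 4.2 1.8 0.0
   vertex 3.8 4.0 1.0
  endloop
 endfacet
 facet normal 0.327 0.790 -0.518
  outer loop
   vertex 4.6 3.8 1.2
   vertex 3.8 4.0 1.0
   vertex 4.4 4.8 2.6
  endloop
 endfacet
 facet normal 0.982 -0.100 -0.160
  outer loop
   vertex 4.6 3.8 1.2
   vertex 4.6 2.2 2.2
   vertex 4.2 1.8 0.0
  endloop
 endfacet
 facet normal 0.993 0.061 0.098
  outer loop
   vertex 4.6 3.8 1.2
   vertex 4.4 4.8 2.6
   vertex 4.6 2.2 2.2
  endloop
 endfacet
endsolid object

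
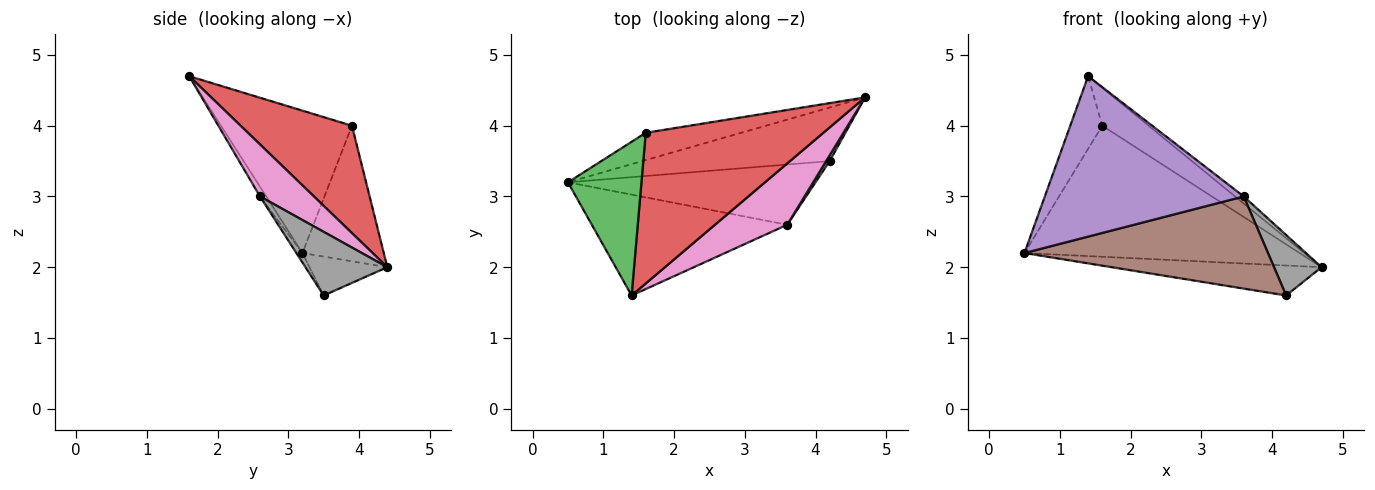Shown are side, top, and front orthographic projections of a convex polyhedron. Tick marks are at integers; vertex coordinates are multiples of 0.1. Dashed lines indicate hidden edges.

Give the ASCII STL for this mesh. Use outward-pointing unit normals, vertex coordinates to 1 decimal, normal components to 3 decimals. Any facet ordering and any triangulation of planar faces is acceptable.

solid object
 facet normal -0.178 0.481 -0.859
  outer loop
   vertex 4.2 3.5 1.6
   vertex 0.5 3.2 2.2
   vertex 4.7 4.4 2.0
  endloop
 endfacet
 facet normal -0.278 0.940 -0.196
  outer loop
   vertex 1.6 3.9 4.0
   vertex 4.7 4.4 2.0
   vertex 0.5 3.2 2.2
  endloop
 endfacet
 facet normal -0.868 0.212 0.448
  outer loop
   vertex 1.6 3.9 4.0
   vertex 0.5 3.2 2.2
   vertex 1.4 1.6 4.7
  endloop
 endfacet
 facet normal 0.506 0.211 0.837
  outer loop
   vertex 1.6 3.9 4.0
   vertex 1.4 1.6 4.7
   vertex 4.7 4.4 2.0
  endloop
 endfacet
 facet normal -0.026 -0.846 -0.532
  outer loop
   vertex 3.6 2.6 3.0
   vertex 1.4 1.6 4.7
   vertex 0.5 3.2 2.2
  endloop
 endfacet
 facet normal -0.021 -0.837 -0.547
  outer loop
   vertex 3.6 2.6 3.0
   vertex 0.5 3.2 2.2
   vertex 4.2 3.5 1.6
  endloop
 endfacet
 facet normal 0.582 0.093 0.808
  outer loop
   vertex 3.6 2.6 3.0
   vertex 4.7 4.4 2.0
   vertex 1.4 1.6 4.7
  endloop
 endfacet
 facet normal 0.864 -0.501 0.048
  outer loop
   vertex 3.6 2.6 3.0
   vertex 4.2 3.5 1.6
   vertex 4.7 4.4 2.0
  endloop
 endfacet
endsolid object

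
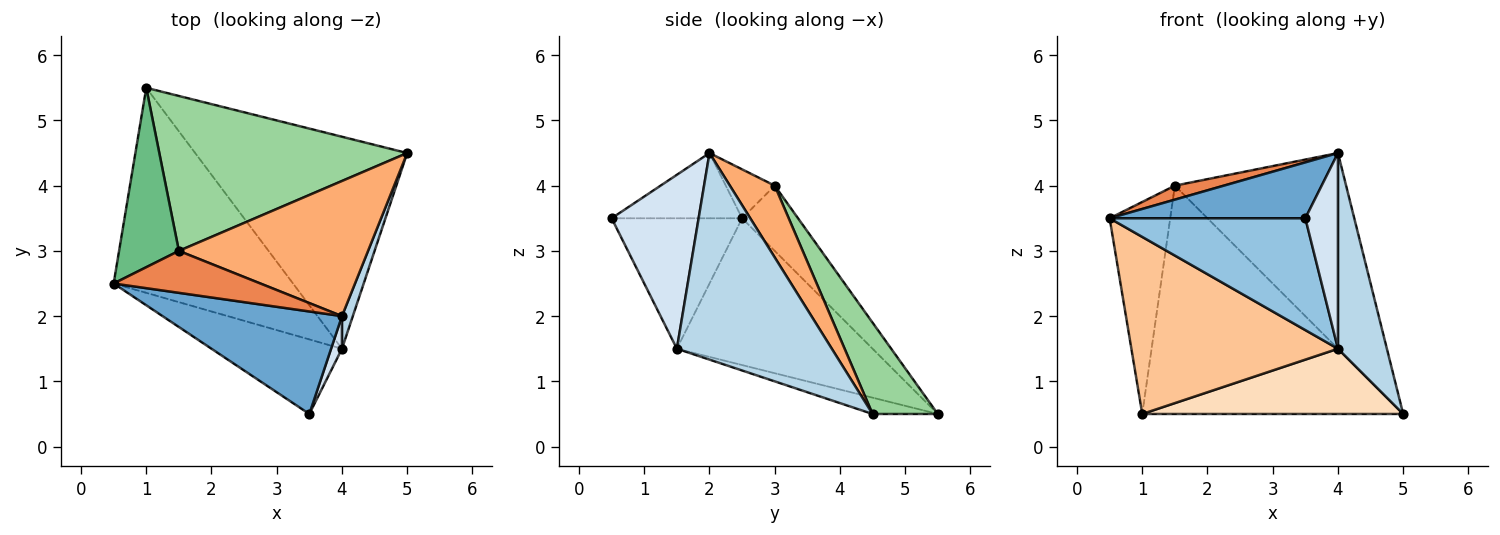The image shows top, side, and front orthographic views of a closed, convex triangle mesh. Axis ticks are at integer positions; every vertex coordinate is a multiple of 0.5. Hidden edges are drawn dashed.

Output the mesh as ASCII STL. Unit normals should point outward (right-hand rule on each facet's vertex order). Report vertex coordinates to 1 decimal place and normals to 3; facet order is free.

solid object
 facet normal -0.304 -0.456 0.836
  outer loop
   vertex 4.0 2.0 4.5
   vertex 0.5 2.5 3.5
   vertex 3.5 0.5 3.5
  endloop
 endfacet
 facet normal -0.485 -0.728 -0.485
  outer loop
   vertex 4.0 1.5 1.5
   vertex 3.5 0.5 3.5
   vertex 0.5 2.5 3.5
  endloop
 endfacet
 facet normal 0.952 -0.301 0.050
  outer loop
   vertex 4.0 1.5 1.5
   vertex 5.0 4.5 0.5
   vertex 4.0 2.0 4.5
  endloop
 endfacet
 facet normal 0.935 -0.351 0.058
  outer loop
   vertex 4.0 1.5 1.5
   vertex 4.0 2.0 4.5
   vertex 3.5 0.5 3.5
  endloop
 endfacet
 facet normal -0.302 -0.302 0.905
  outer loop
   vertex 1.5 3.0 4.0
   vertex 0.5 2.5 3.5
   vertex 4.0 2.0 4.5
  endloop
 endfacet
 facet normal 0.211 0.804 0.555
  outer loop
   vertex 1.5 3.0 4.0
   vertex 4.0 2.0 4.5
   vertex 5.0 4.5 0.5
  endloop
 endfacet
 facet normal -0.526 -0.556 -0.643
  outer loop
   vertex 1.0 5.5 0.5
   vertex 4.0 1.5 1.5
   vertex 0.5 2.5 3.5
  endloop
 endfacet
 facet normal -0.073 -0.293 -0.953
  outer loop
   vertex 1.0 5.5 0.5
   vertex 5.0 4.5 0.5
   vertex 4.0 1.5 1.5
  endloop
 endfacet
 facet normal -0.576 0.624 0.528
  outer loop
   vertex 1.0 5.5 0.5
   vertex 0.5 2.5 3.5
   vertex 1.5 3.0 4.0
  endloop
 endfacet
 facet normal 0.203 0.810 0.550
  outer loop
   vertex 1.0 5.5 0.5
   vertex 1.5 3.0 4.0
   vertex 5.0 4.5 0.5
  endloop
 endfacet
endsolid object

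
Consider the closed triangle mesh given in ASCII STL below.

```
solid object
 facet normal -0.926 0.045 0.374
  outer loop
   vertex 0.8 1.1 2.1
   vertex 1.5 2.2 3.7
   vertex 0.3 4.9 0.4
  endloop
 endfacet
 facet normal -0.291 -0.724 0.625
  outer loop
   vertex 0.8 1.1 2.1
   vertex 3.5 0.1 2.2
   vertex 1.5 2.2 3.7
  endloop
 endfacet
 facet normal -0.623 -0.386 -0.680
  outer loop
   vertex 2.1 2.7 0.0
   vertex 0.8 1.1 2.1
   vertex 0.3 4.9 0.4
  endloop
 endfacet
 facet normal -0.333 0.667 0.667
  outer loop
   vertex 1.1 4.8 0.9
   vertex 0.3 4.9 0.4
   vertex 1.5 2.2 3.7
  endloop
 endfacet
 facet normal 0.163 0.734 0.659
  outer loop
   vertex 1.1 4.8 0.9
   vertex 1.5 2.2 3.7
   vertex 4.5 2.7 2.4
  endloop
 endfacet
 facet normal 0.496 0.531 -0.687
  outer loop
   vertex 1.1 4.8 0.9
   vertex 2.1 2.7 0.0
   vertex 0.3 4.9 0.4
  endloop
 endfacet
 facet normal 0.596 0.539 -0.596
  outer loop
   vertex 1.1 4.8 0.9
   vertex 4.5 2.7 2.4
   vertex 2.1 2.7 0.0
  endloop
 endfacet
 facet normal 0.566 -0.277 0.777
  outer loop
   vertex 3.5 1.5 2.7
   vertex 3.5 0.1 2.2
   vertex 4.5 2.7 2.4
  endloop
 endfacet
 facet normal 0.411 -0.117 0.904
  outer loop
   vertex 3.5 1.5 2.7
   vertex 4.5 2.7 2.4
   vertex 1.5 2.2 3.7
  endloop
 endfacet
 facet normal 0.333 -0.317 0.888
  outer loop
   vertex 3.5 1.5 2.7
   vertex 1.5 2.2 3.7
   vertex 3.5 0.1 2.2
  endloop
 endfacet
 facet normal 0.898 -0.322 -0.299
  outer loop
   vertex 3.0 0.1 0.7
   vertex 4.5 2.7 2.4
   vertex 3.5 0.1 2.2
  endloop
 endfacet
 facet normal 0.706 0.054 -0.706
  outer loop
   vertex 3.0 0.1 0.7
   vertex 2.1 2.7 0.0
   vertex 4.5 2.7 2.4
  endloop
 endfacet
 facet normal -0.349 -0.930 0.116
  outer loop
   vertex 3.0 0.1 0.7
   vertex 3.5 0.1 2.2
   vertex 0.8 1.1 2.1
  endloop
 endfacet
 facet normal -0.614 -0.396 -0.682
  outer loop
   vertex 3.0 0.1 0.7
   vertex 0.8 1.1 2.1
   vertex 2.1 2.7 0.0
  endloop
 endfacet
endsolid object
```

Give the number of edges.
21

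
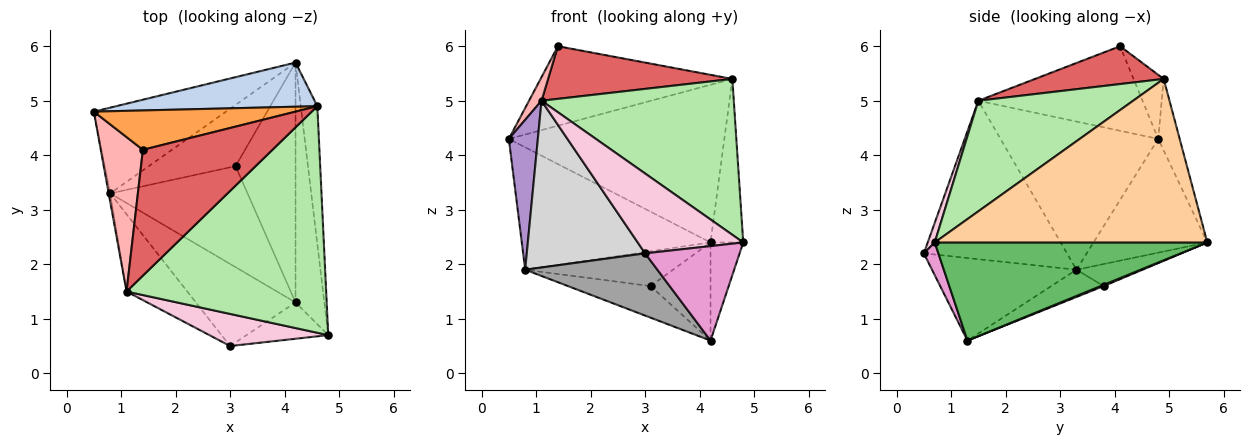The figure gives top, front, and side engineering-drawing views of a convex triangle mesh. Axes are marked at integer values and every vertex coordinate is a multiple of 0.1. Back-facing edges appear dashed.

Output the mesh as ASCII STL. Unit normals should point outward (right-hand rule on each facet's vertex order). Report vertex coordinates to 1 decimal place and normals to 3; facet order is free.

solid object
 facet normal -0.443 0.734 -0.514
  outer loop
   vertex 0.8 3.3 1.9
   vertex 0.5 4.8 4.3
   vertex 4.2 5.7 2.4
  endloop
 endfacet
 facet normal -0.095 0.959 0.268
  outer loop
   vertex 4.6 4.9 5.4
   vertex 4.2 5.7 2.4
   vertex 0.5 4.8 4.3
  endloop
 endfacet
 facet normal -0.139 0.887 0.439
  outer loop
   vertex 4.6 4.9 5.4
   vertex 0.5 4.8 4.3
   vertex 1.4 4.1 6.0
  endloop
 endfacet
 facet normal 0.988 0.119 -0.100
  outer loop
   vertex 4.6 4.9 5.4
   vertex 4.8 0.7 2.4
   vertex 4.2 5.7 2.4
  endloop
 endfacet
 facet normal 0.953 0.114 -0.280
  outer loop
   vertex 4.2 1.3 0.6
   vertex 4.2 5.7 2.4
   vertex 4.8 0.7 2.4
  endloop
 endfacet
 facet normal 0.415 -0.516 0.750
  outer loop
   vertex 1.1 1.5 5.0
   vertex 4.8 0.7 2.4
   vertex 4.6 4.9 5.4
  endloop
 endfacet
 facet normal 0.260 -0.373 0.891
  outer loop
   vertex 1.1 1.5 5.0
   vertex 4.6 4.9 5.4
   vertex 1.4 4.1 6.0
  endloop
 endfacet
 facet normal -0.893 -0.068 0.445
  outer loop
   vertex 1.1 1.5 5.0
   vertex 1.4 4.1 6.0
   vertex 0.5 4.8 4.3
  endloop
 endfacet
 facet normal -0.983 -0.181 -0.010
  outer loop
   vertex 1.1 1.5 5.0
   vertex 0.5 4.8 4.3
   vertex 0.8 3.3 1.9
  endloop
 endfacet
 facet normal -0.216 0.482 -0.849
  outer loop
   vertex 3.1 3.8 1.6
   vertex 0.8 3.3 1.9
   vertex 4.2 5.7 2.4
  endloop
 endfacet
 facet normal 0.019 0.379 -0.925
  outer loop
   vertex 3.1 3.8 1.6
   vertex 4.2 5.7 2.4
   vertex 4.2 1.3 0.6
  endloop
 endfacet
 facet normal -0.186 0.293 -0.938
  outer loop
   vertex 3.1 3.8 1.6
   vertex 4.2 1.3 0.6
   vertex 0.8 3.3 1.9
  endloop
 endfacet
 facet normal 0.142 -0.924 -0.355
  outer loop
   vertex 3.0 0.5 2.2
   vertex 4.2 1.3 0.6
   vertex 4.8 0.7 2.4
  endloop
 endfacet
 facet normal 0.062 -0.926 0.372
  outer loop
   vertex 3.0 0.5 2.2
   vertex 4.8 0.7 2.4
   vertex 1.1 1.5 5.0
  endloop
 endfacet
 facet normal -0.551 -0.504 -0.665
  outer loop
   vertex 3.0 0.5 2.2
   vertex 0.8 3.3 1.9
   vertex 4.2 1.3 0.6
  endloop
 endfacet
 facet normal -0.739 -0.611 -0.283
  outer loop
   vertex 3.0 0.5 2.2
   vertex 1.1 1.5 5.0
   vertex 0.8 3.3 1.9
  endloop
 endfacet
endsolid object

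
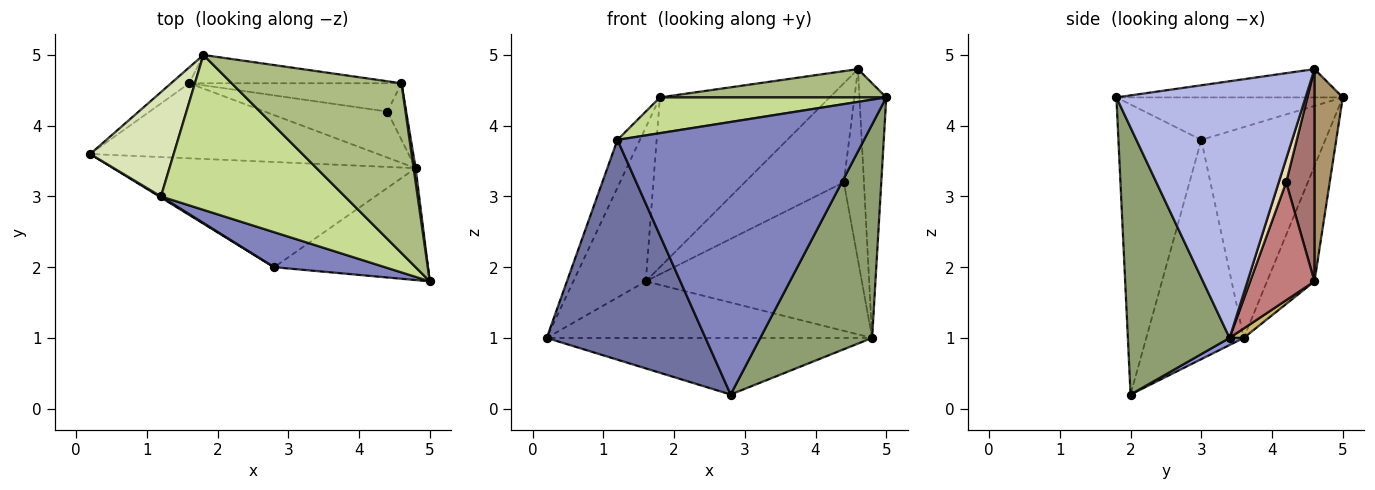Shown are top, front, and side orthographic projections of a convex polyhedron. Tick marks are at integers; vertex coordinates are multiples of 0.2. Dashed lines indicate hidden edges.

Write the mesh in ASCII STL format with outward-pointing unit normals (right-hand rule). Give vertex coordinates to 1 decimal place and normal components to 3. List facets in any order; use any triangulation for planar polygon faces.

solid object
 facet normal -0.523 -0.852 0.004
  outer loop
   vertex 1.2 3.0 3.8
   vertex 0.2 3.6 1.0
   vertex 2.8 2.0 0.2
  endloop
 endfacet
 facet normal -0.316 -0.941 0.121
  outer loop
   vertex 1.2 3.0 3.8
   vertex 2.8 2.0 0.2
   vertex 5.0 1.8 4.4
  endloop
 endfacet
 facet normal 0.021 0.474 -0.880
  outer loop
   vertex 4.8 3.4 1.0
   vertex 2.8 2.0 0.2
   vertex 0.2 3.6 1.0
  endloop
 endfacet
 facet normal 0.990 0.140 0.008
  outer loop
   vertex 4.8 3.4 1.0
   vertex 4.6 4.6 4.8
   vertex 5.0 1.8 4.4
  endloop
 endfacet
 facet normal 0.627 -0.690 -0.361
  outer loop
   vertex 4.8 3.4 1.0
   vertex 5.0 1.8 4.4
   vertex 2.8 2.0 0.2
  endloop
 endfacet
 facet normal -0.162 -0.162 0.973
  outer loop
   vertex 1.8 5.0 4.4
   vertex 5.0 1.8 4.4
   vertex 4.6 4.6 4.8
  endloop
 endfacet
 facet normal -0.219 -0.219 0.951
  outer loop
   vertex 1.8 5.0 4.4
   vertex 1.2 3.0 3.8
   vertex 5.0 1.8 4.4
  endloop
 endfacet
 facet normal -0.917 0.166 0.363
  outer loop
   vertex 1.8 5.0 4.4
   vertex 0.2 3.6 1.0
   vertex 1.2 3.0 3.8
  endloop
 endfacet
 facet normal 0.162 0.973 -0.162
  outer loop
   vertex 1.6 4.6 1.8
   vertex 1.8 5.0 4.4
   vertex 4.6 4.6 4.8
  endloop
 endfacet
 facet normal 0.026 0.602 -0.798
  outer loop
   vertex 1.6 4.6 1.8
   vertex 4.8 3.4 1.0
   vertex 0.2 3.6 1.0
  endloop
 endfacet
 facet normal -0.546 0.833 -0.086
  outer loop
   vertex 1.6 4.6 1.8
   vertex 0.2 3.6 1.0
   vertex 1.8 5.0 4.4
  endloop
 endfacet
 facet normal 0.335 0.904 -0.268
  outer loop
   vertex 4.4 4.2 3.2
   vertex 4.6 4.6 4.8
   vertex 4.8 3.4 1.0
  endloop
 endfacet
 facet normal 0.265 0.927 -0.265
  outer loop
   vertex 4.4 4.2 3.2
   vertex 1.6 4.6 1.8
   vertex 4.6 4.6 4.8
  endloop
 endfacet
 facet normal 0.273 0.919 -0.284
  outer loop
   vertex 4.4 4.2 3.2
   vertex 4.8 3.4 1.0
   vertex 1.6 4.6 1.8
  endloop
 endfacet
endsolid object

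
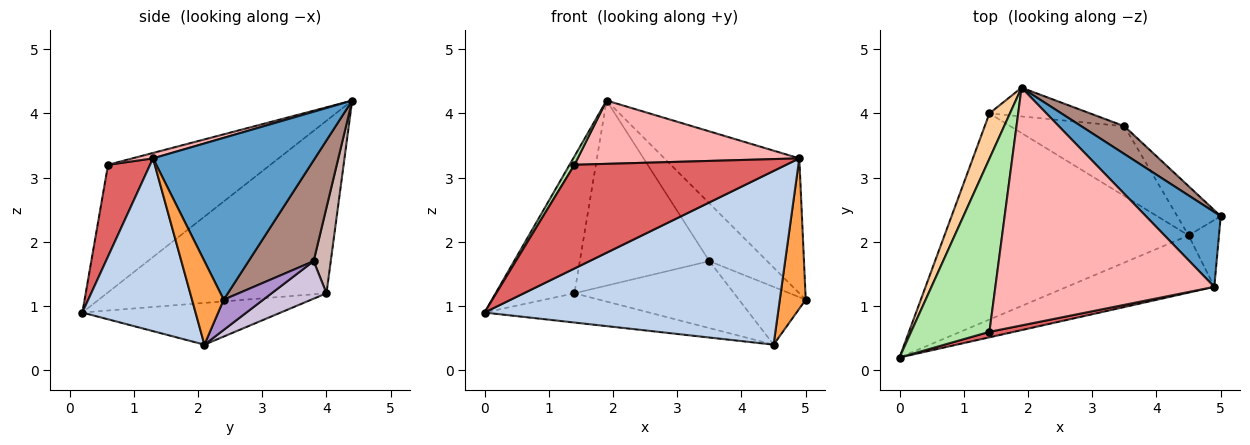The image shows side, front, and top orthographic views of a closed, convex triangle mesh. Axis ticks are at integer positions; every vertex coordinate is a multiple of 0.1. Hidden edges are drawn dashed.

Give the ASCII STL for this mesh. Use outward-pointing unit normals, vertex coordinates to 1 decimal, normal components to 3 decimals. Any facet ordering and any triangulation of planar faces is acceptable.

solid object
 facet normal 0.724 0.603 0.335
  outer loop
   vertex 4.9 1.3 3.3
   vertex 5.0 2.4 1.1
   vertex 1.9 4.4 4.2
  endloop
 endfacet
 facet normal 0.344 -0.892 -0.293
  outer loop
   vertex 4.9 1.3 3.3
   vertex 0.0 0.2 0.9
   vertex 4.5 2.1 0.4
  endloop
 endfacet
 facet normal 0.745 -0.610 -0.271
  outer loop
   vertex 4.9 1.3 3.3
   vertex 4.5 2.1 0.4
   vertex 5.0 2.4 1.1
  endloop
 endfacet
 facet normal -0.935 0.336 0.111
  outer loop
   vertex 1.4 4.0 1.2
   vertex 0.0 0.2 0.9
   vertex 1.9 4.4 4.2
  endloop
 endfacet
 facet normal -0.167 0.139 -0.976
  outer loop
   vertex 1.4 4.0 1.2
   vertex 4.5 2.1 0.4
   vertex 0.0 0.2 0.9
  endloop
 endfacet
 facet normal -0.852 -0.026 0.523
  outer loop
   vertex 1.4 0.6 3.2
   vertex 1.9 4.4 4.2
   vertex 0.0 0.2 0.9
  endloop
 endfacet
 facet normal 0.194 -0.980 0.052
  outer loop
   vertex 1.4 0.6 3.2
   vertex 0.0 0.2 0.9
   vertex 4.9 1.3 3.3
  endloop
 endfacet
 facet normal 0.024 -0.257 0.966
  outer loop
   vertex 1.4 0.6 3.2
   vertex 4.9 1.3 3.3
   vertex 1.9 4.4 4.2
  endloop
 endfacet
 facet normal 0.411 0.694 -0.591
  outer loop
   vertex 3.5 3.8 1.7
   vertex 5.0 2.4 1.1
   vertex 4.5 2.1 0.4
  endloop
 endfacet
 facet normal 0.231 0.673 -0.702
  outer loop
   vertex 3.5 3.8 1.7
   vertex 4.5 2.1 0.4
   vertex 1.4 4.0 1.2
  endloop
 endfacet
 facet normal 0.712 0.633 0.304
  outer loop
   vertex 3.5 3.8 1.7
   vertex 1.9 4.4 4.2
   vertex 5.0 2.4 1.1
  endloop
 endfacet
 facet normal 0.130 0.980 -0.152
  outer loop
   vertex 3.5 3.8 1.7
   vertex 1.4 4.0 1.2
   vertex 1.9 4.4 4.2
  endloop
 endfacet
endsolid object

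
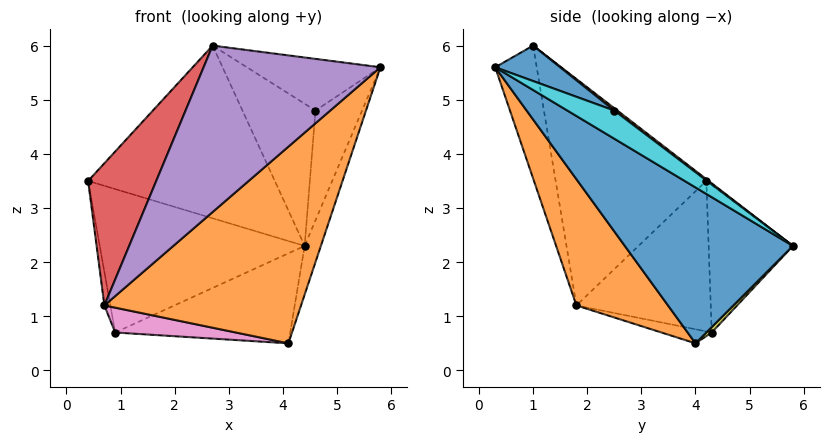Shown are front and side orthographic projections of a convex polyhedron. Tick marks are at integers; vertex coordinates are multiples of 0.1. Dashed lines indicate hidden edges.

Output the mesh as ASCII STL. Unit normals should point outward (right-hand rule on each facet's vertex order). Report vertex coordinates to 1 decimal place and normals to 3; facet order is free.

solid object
 facet normal 0.963 0.093 -0.253
  outer loop
   vertex 4.1 4.0 0.5
   vertex 4.4 5.8 2.3
   vertex 5.8 0.3 5.6
  endloop
 endfacet
 facet normal 0.330 -0.708 -0.624
  outer loop
   vertex 0.7 1.8 1.2
   vertex 4.1 4.0 0.5
   vertex 5.8 0.3 5.6
  endloop
 endfacet
 facet normal -0.008 0.612 0.791
  outer loop
   vertex 2.7 1.0 6.0
   vertex 4.4 5.8 2.3
   vertex 0.4 4.2 3.5
  endloop
 endfacet
 facet normal -0.870 -0.393 0.297
  outer loop
   vertex 2.7 1.0 6.0
   vertex 0.4 4.2 3.5
   vertex 0.7 1.8 1.2
  endloop
 endfacet
 facet normal -0.228 -0.971 -0.067
  outer loop
   vertex 2.7 1.0 6.0
   vertex 0.7 1.8 1.2
   vertex 5.8 0.3 5.6
  endloop
 endfacet
 facet normal -0.984 0.044 -0.174
  outer loop
   vertex 0.9 4.3 0.7
   vertex 0.7 1.8 1.2
   vertex 0.4 4.2 3.5
  endloop
 endfacet
 facet normal -0.079 -0.189 -0.979
  outer loop
   vertex 0.9 4.3 0.7
   vertex 4.1 4.0 0.5
   vertex 0.7 1.8 1.2
  endloop
 endfacet
 facet normal -0.380 0.924 -0.035
  outer loop
   vertex 0.9 4.3 0.7
   vertex 0.4 4.2 3.5
   vertex 4.4 5.8 2.3
  endloop
 endfacet
 facet normal 0.022 0.705 -0.709
  outer loop
   vertex 0.9 4.3 0.7
   vertex 4.4 5.8 2.3
   vertex 4.1 4.0 0.5
  endloop
 endfacet
 facet normal 0.534 0.531 0.658
  outer loop
   vertex 4.6 2.5 4.8
   vertex 5.8 0.3 5.6
   vertex 4.4 5.8 2.3
  endloop
 endfacet
 facet normal 0.211 0.434 0.876
  outer loop
   vertex 4.6 2.5 4.8
   vertex 2.7 1.0 6.0
   vertex 5.8 0.3 5.6
  endloop
 endfacet
 facet normal 0.025 0.605 0.796
  outer loop
   vertex 4.6 2.5 4.8
   vertex 4.4 5.8 2.3
   vertex 2.7 1.0 6.0
  endloop
 endfacet
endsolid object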